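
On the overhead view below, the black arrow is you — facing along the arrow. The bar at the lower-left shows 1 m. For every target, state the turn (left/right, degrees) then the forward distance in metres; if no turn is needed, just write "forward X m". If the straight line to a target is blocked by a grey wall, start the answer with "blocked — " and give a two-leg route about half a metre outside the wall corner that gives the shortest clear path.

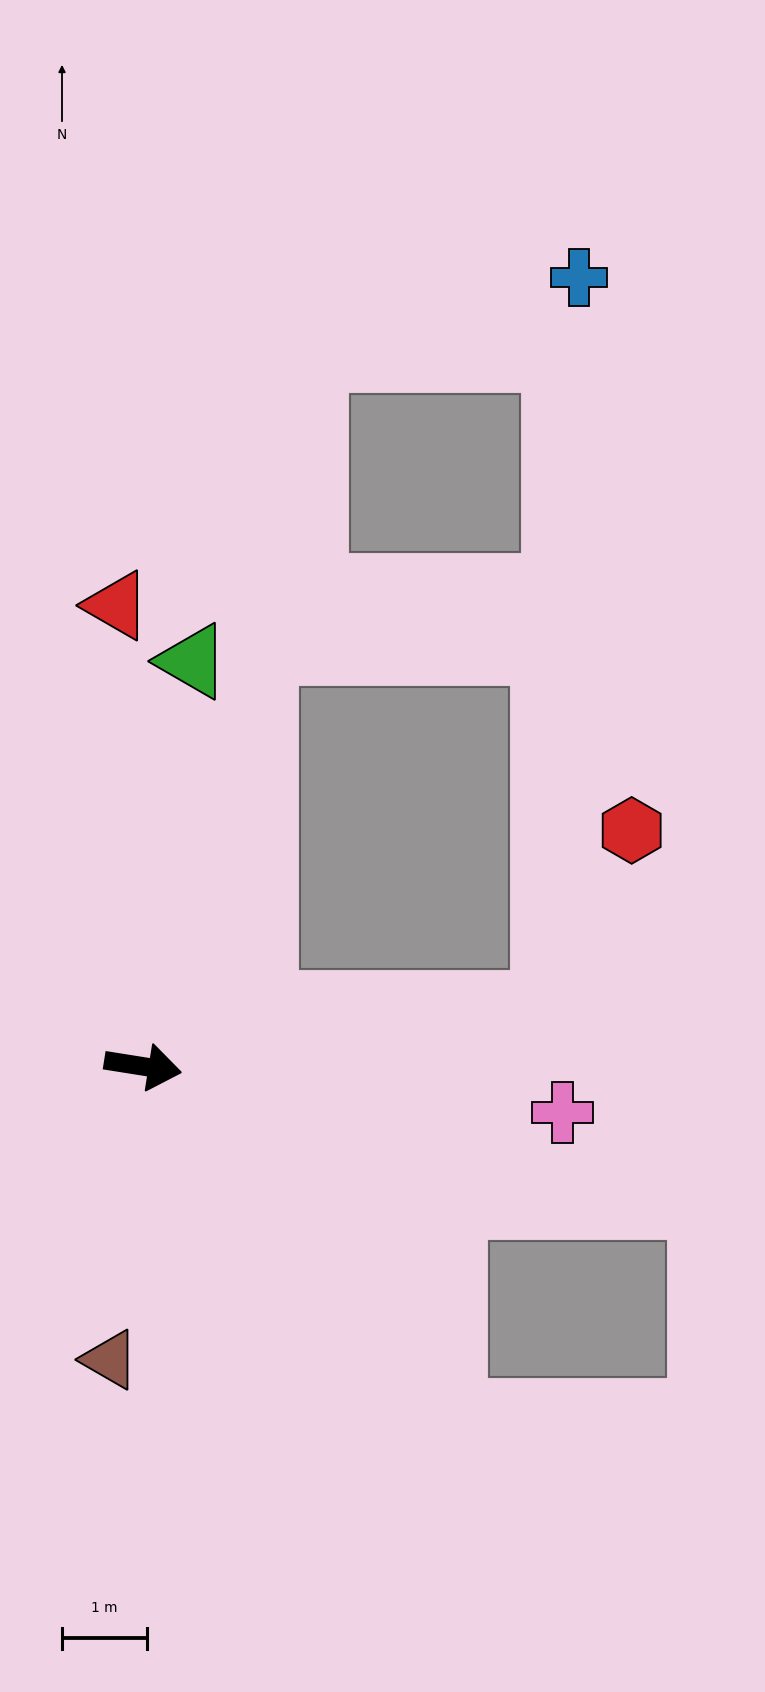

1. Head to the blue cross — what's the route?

blocked — turn left 17°, forward 4.8 m, then turn left 80°, forward 8.6 m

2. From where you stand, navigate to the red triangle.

turn left 102°, forward 5.4 m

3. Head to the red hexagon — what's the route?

blocked — turn left 17°, forward 4.8 m, then turn left 57°, forward 2.3 m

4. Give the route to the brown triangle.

turn right 87°, forward 3.5 m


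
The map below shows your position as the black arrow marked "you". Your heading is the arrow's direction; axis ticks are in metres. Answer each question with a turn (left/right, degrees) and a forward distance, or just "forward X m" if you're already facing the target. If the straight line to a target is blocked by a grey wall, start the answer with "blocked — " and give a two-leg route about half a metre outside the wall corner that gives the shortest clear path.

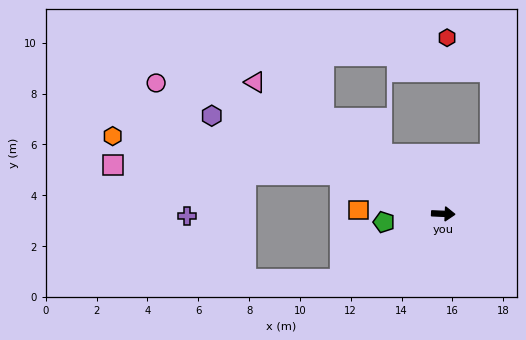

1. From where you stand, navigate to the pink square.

blocked — turn left 162°, forward 4.3 m, then turn left 18°, forward 8.9 m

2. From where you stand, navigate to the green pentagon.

turn right 170°, forward 2.4 m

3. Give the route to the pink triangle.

turn left 147°, forward 9.0 m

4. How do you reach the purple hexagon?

turn left 159°, forward 9.9 m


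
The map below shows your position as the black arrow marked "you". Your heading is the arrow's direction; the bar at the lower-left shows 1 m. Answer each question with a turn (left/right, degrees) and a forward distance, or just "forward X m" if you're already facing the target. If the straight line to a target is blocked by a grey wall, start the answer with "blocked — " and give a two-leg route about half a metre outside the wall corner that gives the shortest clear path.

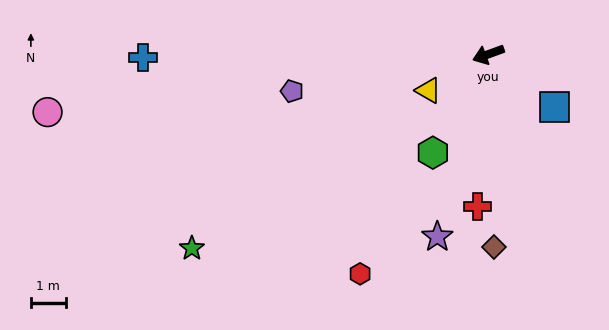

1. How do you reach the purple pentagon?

turn right 9°, forward 5.7 m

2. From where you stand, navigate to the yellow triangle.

turn left 11°, forward 2.0 m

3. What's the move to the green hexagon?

turn left 40°, forward 3.2 m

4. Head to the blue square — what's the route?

turn left 121°, forward 2.4 m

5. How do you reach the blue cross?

turn right 20°, forward 9.9 m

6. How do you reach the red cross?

turn left 66°, forward 4.4 m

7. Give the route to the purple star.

turn left 54°, forward 5.4 m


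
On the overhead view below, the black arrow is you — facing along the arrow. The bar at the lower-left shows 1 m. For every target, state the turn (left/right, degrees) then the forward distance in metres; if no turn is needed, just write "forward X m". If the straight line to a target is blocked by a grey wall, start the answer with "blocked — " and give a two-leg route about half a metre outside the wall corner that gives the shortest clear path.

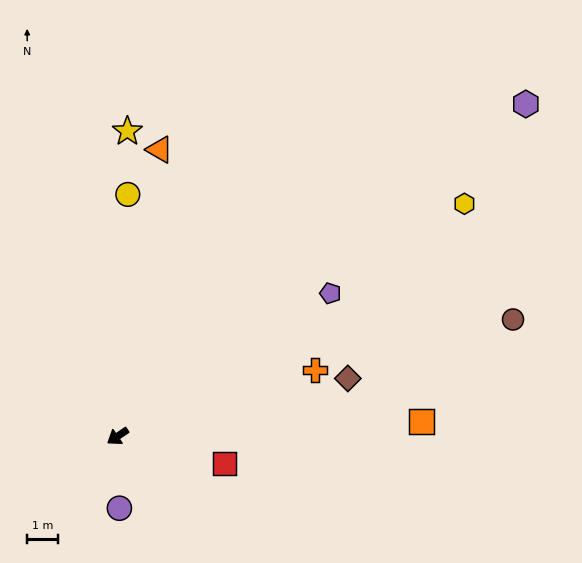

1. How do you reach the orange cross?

turn left 164°, forward 6.8 m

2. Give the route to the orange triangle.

turn right 132°, forward 9.5 m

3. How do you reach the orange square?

turn left 149°, forward 10.0 m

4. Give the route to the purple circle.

turn left 57°, forward 2.4 m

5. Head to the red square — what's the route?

turn left 131°, forward 3.6 m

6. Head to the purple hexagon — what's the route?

turn right 175°, forward 17.3 m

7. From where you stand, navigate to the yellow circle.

turn right 127°, forward 7.9 m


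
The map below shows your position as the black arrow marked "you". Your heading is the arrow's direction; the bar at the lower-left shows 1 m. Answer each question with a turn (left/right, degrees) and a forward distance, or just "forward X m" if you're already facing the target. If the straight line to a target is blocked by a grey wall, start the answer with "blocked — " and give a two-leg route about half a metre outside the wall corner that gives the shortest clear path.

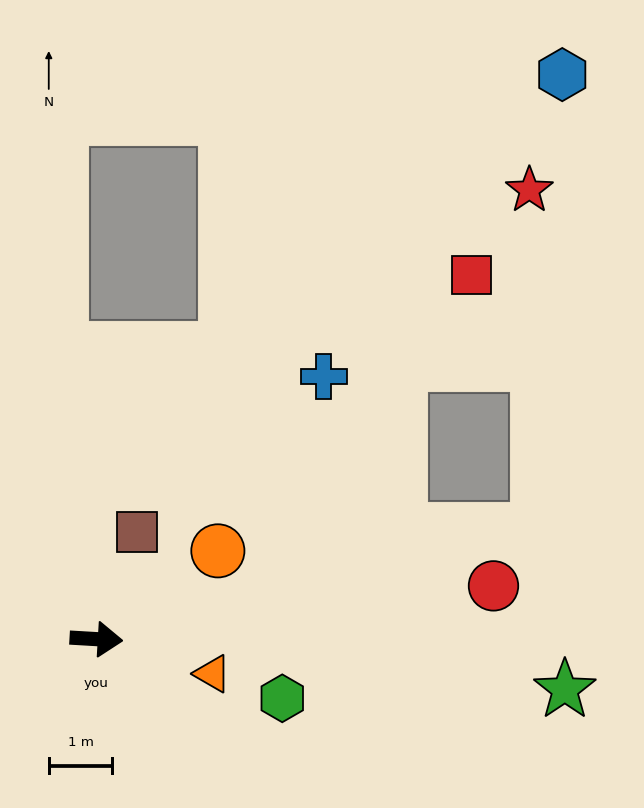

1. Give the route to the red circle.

turn left 11°, forward 6.3 m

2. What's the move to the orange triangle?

turn right 13°, forward 1.9 m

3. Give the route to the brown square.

turn left 72°, forward 1.8 m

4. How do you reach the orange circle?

turn left 39°, forward 2.4 m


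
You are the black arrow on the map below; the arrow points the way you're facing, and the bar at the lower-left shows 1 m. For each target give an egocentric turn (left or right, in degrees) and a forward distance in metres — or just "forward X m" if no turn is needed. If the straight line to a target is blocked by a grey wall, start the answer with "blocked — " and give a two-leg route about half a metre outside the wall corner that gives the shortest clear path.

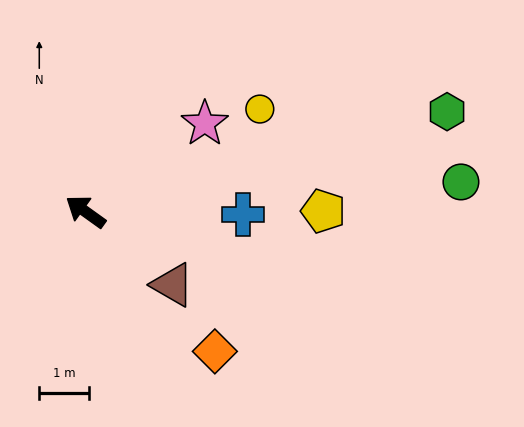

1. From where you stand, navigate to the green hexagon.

turn right 129°, forward 7.5 m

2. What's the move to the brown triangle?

turn left 176°, forward 2.3 m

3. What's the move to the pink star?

turn right 108°, forward 3.0 m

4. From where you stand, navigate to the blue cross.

turn right 145°, forward 3.2 m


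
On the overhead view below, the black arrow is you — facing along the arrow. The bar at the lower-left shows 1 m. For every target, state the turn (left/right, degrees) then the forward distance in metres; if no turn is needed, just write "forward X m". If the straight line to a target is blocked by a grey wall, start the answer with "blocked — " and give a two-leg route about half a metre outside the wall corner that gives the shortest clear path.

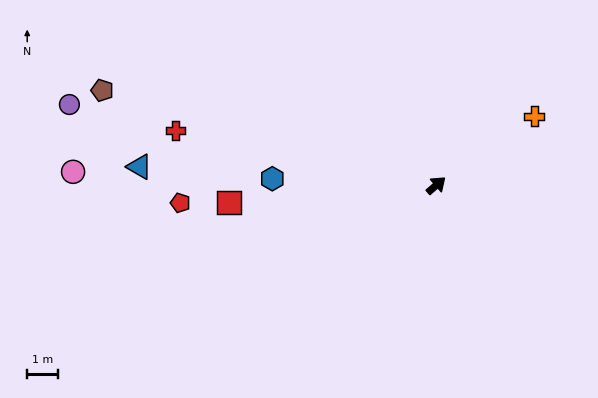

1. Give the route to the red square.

turn left 144°, forward 6.8 m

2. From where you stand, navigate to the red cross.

turn left 127°, forward 8.7 m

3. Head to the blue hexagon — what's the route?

turn left 137°, forward 5.3 m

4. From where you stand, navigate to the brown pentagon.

turn left 123°, forward 11.3 m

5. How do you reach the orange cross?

turn right 6°, forward 3.9 m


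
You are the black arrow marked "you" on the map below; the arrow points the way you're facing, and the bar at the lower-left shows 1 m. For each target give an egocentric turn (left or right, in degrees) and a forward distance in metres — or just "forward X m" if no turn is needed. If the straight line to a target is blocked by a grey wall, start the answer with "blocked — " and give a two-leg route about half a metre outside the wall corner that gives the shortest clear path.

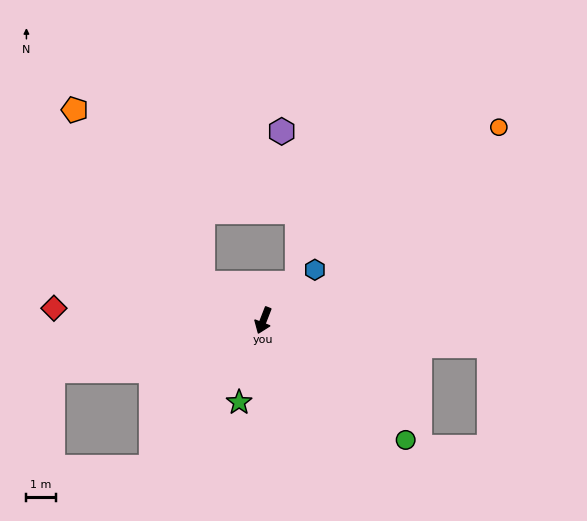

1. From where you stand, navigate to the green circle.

turn left 71°, forward 6.4 m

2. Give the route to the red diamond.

turn right 72°, forward 7.2 m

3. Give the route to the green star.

turn left 5°, forward 2.9 m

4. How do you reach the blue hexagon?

turn left 156°, forward 2.5 m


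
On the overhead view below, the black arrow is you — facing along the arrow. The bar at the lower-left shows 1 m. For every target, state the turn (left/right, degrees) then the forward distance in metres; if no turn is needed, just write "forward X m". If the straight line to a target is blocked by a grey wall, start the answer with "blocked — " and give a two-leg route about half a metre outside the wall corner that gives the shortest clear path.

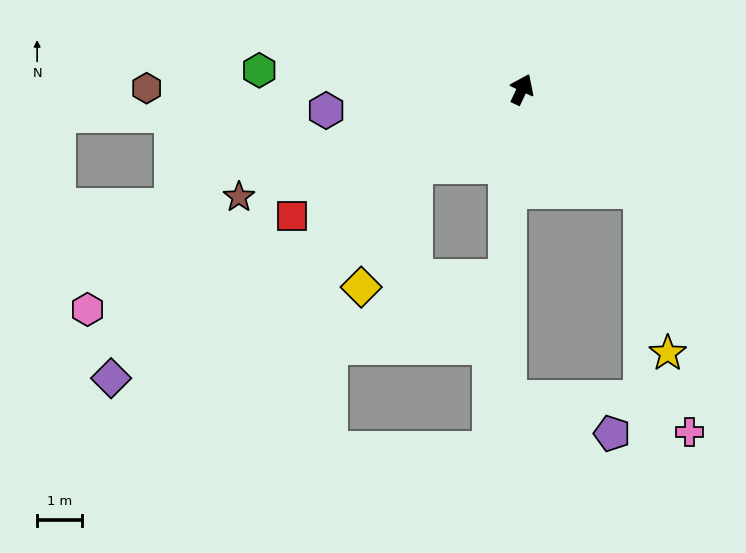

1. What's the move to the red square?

turn left 144°, forward 5.9 m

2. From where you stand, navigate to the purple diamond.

turn left 150°, forward 11.3 m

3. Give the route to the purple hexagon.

turn left 121°, forward 4.4 m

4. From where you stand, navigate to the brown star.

turn left 136°, forward 6.8 m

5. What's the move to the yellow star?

blocked — turn right 105°, forward 3.5 m, then turn right 41°, forward 3.7 m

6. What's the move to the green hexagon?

turn left 111°, forward 5.9 m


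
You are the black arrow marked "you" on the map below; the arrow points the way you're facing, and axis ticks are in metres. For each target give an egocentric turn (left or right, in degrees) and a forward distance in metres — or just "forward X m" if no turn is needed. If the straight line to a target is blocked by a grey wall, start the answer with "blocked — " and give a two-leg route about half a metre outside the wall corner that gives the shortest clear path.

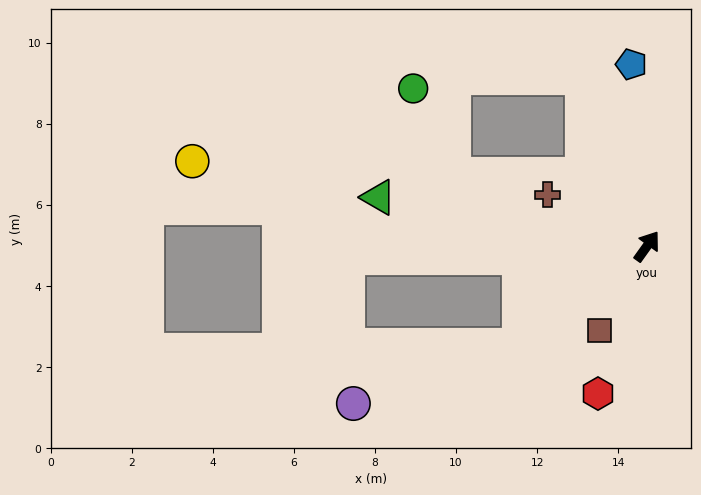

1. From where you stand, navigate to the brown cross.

turn left 98°, forward 2.8 m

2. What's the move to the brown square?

turn right 174°, forward 2.4 m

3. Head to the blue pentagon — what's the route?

turn left 40°, forward 4.5 m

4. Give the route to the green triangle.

turn left 115°, forward 6.7 m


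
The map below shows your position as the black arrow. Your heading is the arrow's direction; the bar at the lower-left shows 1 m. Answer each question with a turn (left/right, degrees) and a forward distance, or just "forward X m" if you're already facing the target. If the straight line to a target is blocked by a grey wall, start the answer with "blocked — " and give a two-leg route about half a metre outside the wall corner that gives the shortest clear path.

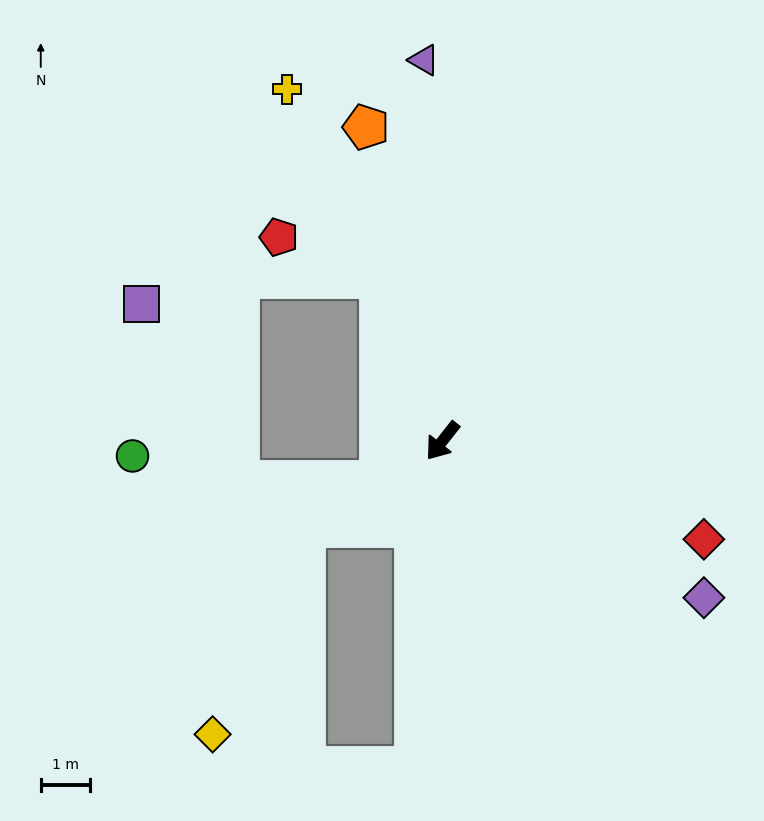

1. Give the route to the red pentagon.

blocked — turn right 121°, forward 3.5 m, then turn left 47°, forward 2.2 m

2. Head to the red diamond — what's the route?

turn left 108°, forward 5.7 m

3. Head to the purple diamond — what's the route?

turn left 97°, forward 6.2 m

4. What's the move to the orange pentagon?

turn right 128°, forward 6.6 m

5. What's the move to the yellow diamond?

blocked — turn right 20°, forward 3.3 m, then turn left 34°, forward 4.6 m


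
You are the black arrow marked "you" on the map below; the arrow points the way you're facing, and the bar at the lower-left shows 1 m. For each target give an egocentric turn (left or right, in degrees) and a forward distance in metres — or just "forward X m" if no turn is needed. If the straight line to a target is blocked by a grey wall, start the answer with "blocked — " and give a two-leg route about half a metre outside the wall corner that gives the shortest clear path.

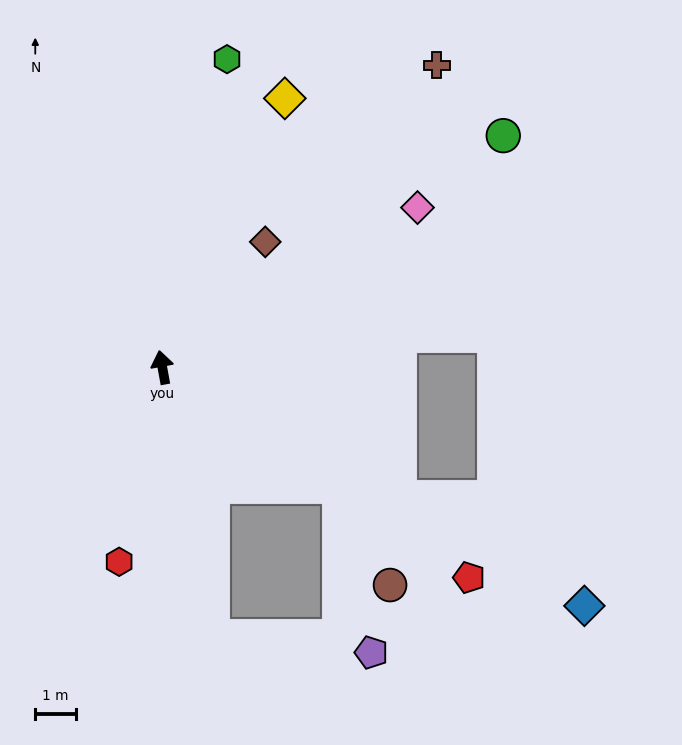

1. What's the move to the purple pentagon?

blocked — turn right 135°, forward 5.3 m, then turn right 44°, forward 4.2 m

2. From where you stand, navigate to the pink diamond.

turn right 68°, forward 7.4 m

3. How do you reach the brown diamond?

turn right 50°, forward 4.0 m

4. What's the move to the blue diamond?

turn right 130°, forward 12.0 m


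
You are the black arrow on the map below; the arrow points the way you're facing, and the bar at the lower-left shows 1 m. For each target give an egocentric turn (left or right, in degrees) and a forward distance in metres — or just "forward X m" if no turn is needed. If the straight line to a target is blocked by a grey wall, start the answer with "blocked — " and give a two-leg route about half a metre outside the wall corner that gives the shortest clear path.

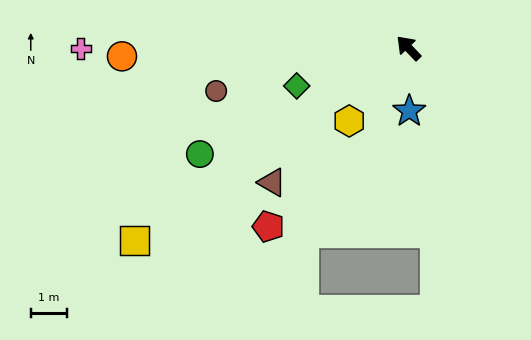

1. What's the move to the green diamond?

turn left 65°, forward 3.2 m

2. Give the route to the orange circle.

turn left 48°, forward 7.8 m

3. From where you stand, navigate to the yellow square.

turn left 81°, forward 9.2 m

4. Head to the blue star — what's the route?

turn left 137°, forward 1.7 m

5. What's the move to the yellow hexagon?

turn left 97°, forward 2.6 m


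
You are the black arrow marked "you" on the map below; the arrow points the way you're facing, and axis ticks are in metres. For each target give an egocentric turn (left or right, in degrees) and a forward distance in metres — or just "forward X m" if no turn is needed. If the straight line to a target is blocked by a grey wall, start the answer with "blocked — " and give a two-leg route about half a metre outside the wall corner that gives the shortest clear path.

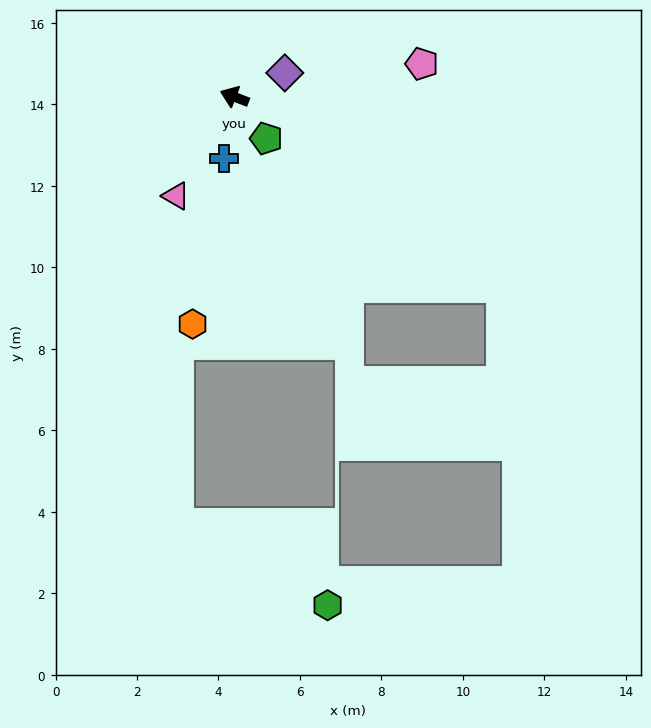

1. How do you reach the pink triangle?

turn left 81°, forward 2.8 m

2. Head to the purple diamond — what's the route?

turn right 133°, forward 1.4 m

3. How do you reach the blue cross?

turn left 101°, forward 1.5 m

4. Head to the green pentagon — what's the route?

turn left 148°, forward 1.3 m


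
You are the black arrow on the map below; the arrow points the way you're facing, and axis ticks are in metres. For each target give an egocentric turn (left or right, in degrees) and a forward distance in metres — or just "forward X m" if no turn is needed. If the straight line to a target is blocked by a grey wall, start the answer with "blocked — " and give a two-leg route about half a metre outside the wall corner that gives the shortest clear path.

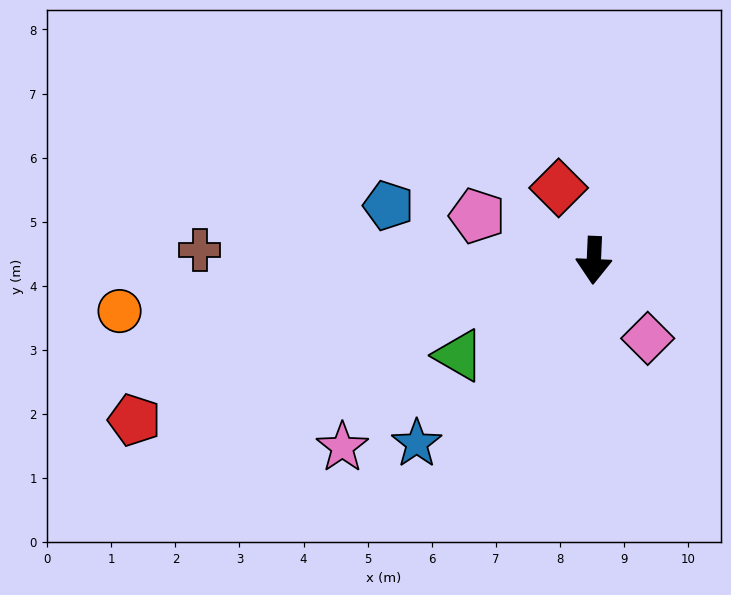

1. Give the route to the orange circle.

turn right 81°, forward 7.4 m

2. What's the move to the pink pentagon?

turn right 108°, forward 1.9 m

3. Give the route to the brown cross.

turn right 89°, forward 6.1 m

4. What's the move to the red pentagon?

turn right 68°, forward 7.6 m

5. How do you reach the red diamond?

turn right 152°, forward 1.3 m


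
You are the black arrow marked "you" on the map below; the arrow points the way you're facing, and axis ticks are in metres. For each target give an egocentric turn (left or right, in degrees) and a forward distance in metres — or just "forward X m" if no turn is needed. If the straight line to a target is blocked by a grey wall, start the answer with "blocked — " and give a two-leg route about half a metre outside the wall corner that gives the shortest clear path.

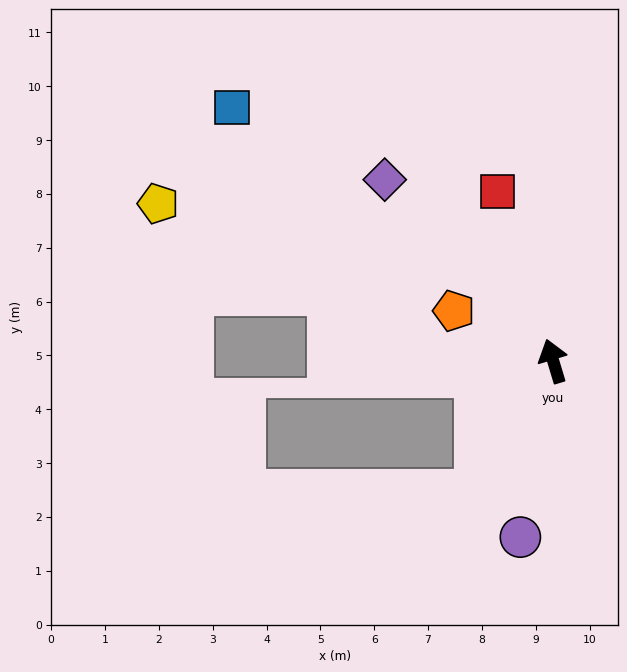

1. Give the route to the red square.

forward 3.3 m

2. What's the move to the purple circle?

turn left 153°, forward 3.3 m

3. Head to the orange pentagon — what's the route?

turn left 46°, forward 2.1 m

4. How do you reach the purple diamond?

turn left 26°, forward 4.6 m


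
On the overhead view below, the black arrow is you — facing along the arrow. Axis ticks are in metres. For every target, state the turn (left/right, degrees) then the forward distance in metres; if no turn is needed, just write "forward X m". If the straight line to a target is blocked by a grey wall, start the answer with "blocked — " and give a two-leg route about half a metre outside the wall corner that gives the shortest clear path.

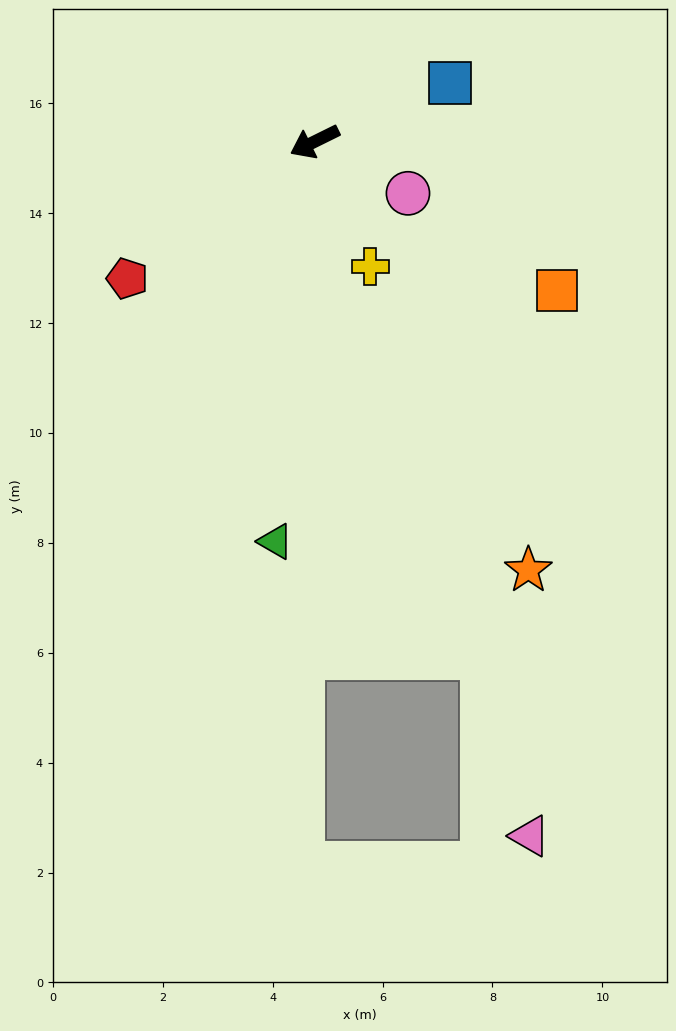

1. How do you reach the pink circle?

turn left 125°, forward 1.9 m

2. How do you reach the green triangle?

turn left 58°, forward 7.3 m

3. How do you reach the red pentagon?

turn left 10°, forward 4.2 m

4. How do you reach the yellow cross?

turn left 88°, forward 2.5 m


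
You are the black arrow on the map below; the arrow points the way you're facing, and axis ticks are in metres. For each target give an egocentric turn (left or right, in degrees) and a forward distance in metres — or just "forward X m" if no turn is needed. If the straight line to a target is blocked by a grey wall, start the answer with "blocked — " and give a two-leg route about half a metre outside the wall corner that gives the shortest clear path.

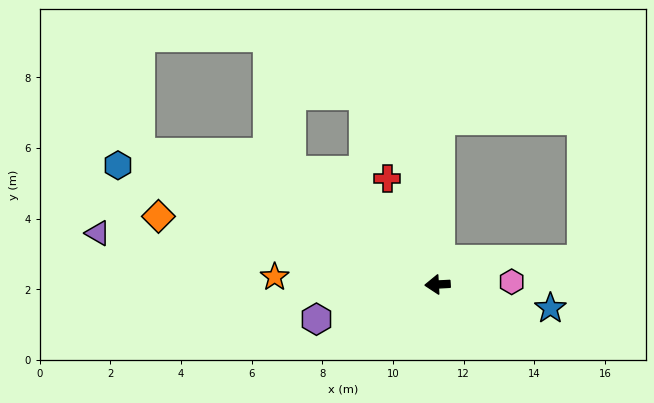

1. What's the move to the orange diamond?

turn right 17°, forward 8.1 m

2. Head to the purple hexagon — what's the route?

turn left 13°, forward 3.6 m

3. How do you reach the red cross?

turn right 68°, forward 3.3 m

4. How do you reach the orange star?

turn right 6°, forward 4.6 m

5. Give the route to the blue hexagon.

turn right 24°, forward 9.7 m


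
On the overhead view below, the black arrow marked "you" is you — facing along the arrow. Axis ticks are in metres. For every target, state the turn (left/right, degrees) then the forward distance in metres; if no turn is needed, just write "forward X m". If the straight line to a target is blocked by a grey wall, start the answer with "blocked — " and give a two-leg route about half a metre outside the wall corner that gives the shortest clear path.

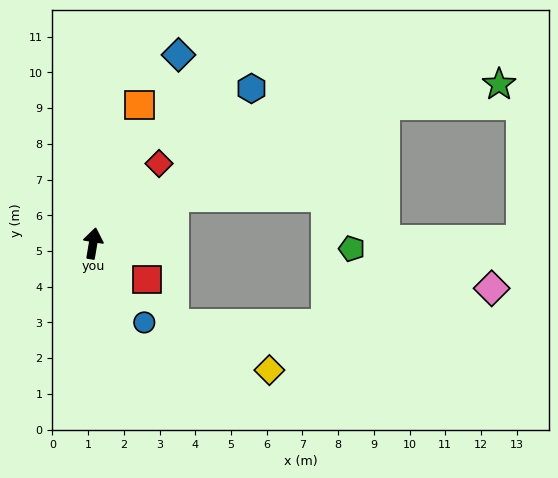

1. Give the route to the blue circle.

turn right 138°, forward 2.6 m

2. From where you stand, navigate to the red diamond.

turn right 30°, forward 2.9 m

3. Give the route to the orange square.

turn right 9°, forward 4.1 m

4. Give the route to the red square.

turn right 115°, forward 1.8 m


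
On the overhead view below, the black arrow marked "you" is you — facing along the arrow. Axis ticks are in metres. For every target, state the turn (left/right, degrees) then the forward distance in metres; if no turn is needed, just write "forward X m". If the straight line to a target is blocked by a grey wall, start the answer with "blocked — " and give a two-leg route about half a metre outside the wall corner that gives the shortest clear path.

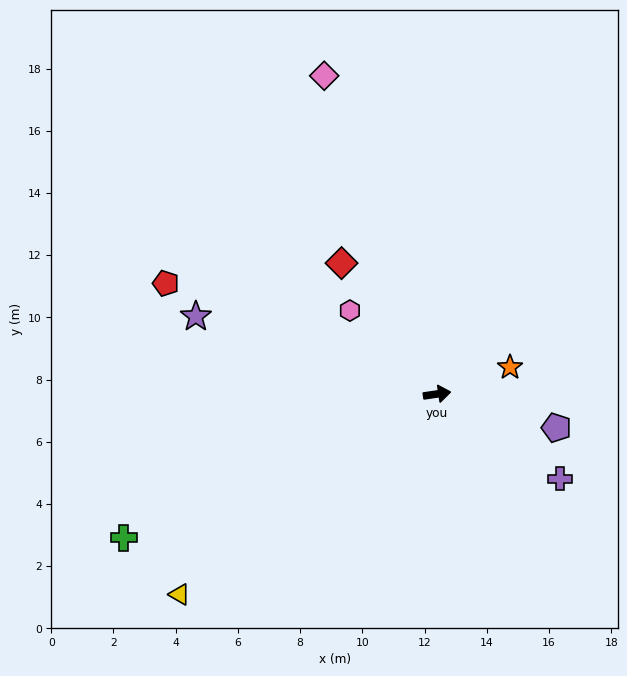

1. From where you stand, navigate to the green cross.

turn right 164°, forward 11.1 m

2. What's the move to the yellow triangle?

turn right 150°, forward 10.5 m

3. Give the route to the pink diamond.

turn left 101°, forward 10.9 m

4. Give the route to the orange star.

turn left 12°, forward 2.5 m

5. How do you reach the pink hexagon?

turn left 128°, forward 3.9 m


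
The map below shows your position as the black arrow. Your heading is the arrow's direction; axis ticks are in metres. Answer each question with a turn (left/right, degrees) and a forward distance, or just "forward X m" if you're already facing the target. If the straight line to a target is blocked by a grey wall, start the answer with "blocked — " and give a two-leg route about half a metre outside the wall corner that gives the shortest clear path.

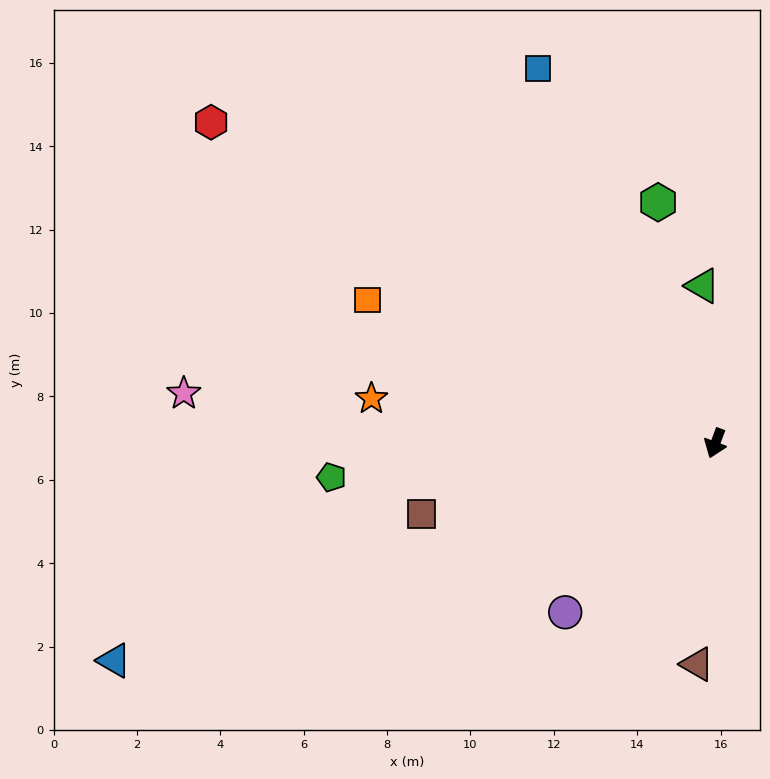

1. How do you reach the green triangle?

turn right 155°, forward 3.8 m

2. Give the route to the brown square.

turn right 56°, forward 7.2 m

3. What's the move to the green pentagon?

turn right 64°, forward 9.2 m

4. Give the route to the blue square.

turn right 134°, forward 9.9 m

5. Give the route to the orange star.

turn right 77°, forward 8.3 m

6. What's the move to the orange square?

turn right 92°, forward 9.0 m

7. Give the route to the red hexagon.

turn right 102°, forward 14.3 m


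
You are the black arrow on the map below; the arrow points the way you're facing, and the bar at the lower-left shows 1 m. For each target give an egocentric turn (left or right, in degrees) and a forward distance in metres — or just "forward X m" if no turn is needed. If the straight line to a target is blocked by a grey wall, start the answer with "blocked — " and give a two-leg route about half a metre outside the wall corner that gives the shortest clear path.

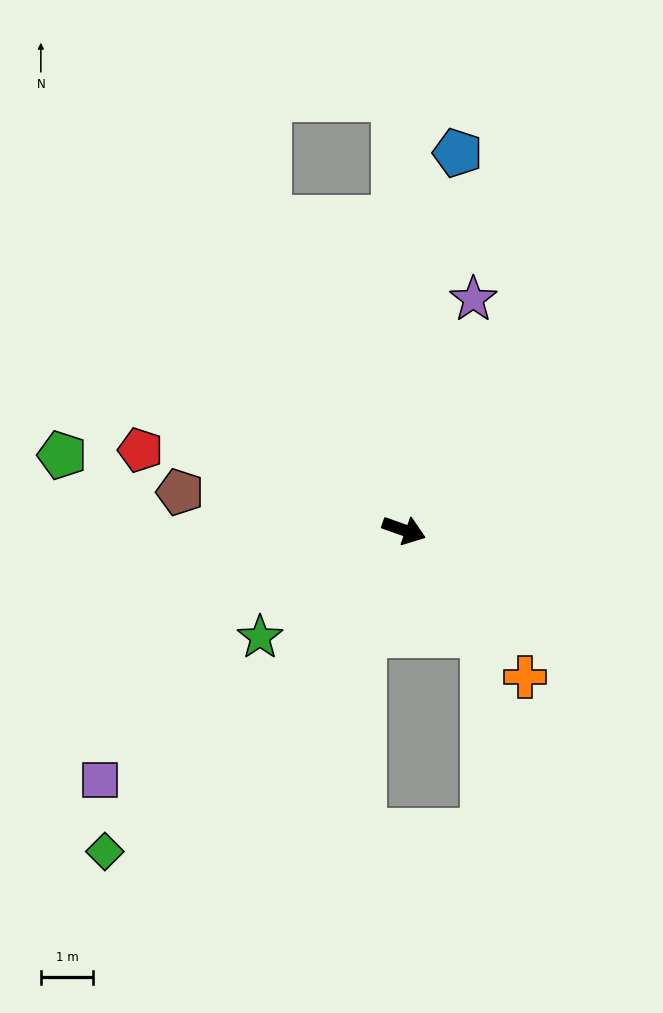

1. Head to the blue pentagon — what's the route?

turn left 101°, forward 7.3 m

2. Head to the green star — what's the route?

turn right 124°, forward 3.4 m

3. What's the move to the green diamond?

turn right 113°, forward 8.4 m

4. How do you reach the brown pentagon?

turn right 170°, forward 4.3 m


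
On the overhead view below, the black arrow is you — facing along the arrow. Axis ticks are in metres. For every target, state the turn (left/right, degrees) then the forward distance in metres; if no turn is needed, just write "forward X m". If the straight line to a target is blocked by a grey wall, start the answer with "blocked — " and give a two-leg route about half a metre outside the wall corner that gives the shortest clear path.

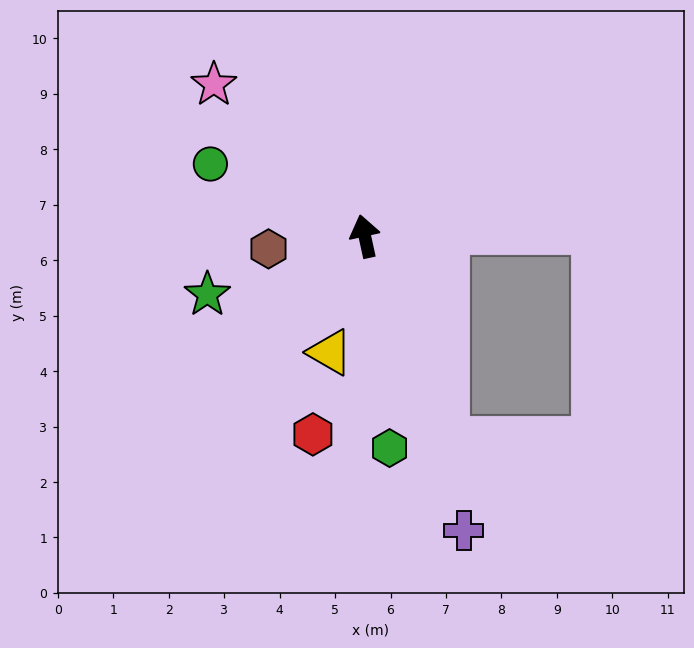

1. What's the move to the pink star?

turn left 33°, forward 3.9 m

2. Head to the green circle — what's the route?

turn left 53°, forward 3.1 m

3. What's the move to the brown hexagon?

turn left 85°, forward 1.8 m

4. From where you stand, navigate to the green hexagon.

turn left 174°, forward 3.8 m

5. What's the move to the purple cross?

turn right 174°, forward 5.6 m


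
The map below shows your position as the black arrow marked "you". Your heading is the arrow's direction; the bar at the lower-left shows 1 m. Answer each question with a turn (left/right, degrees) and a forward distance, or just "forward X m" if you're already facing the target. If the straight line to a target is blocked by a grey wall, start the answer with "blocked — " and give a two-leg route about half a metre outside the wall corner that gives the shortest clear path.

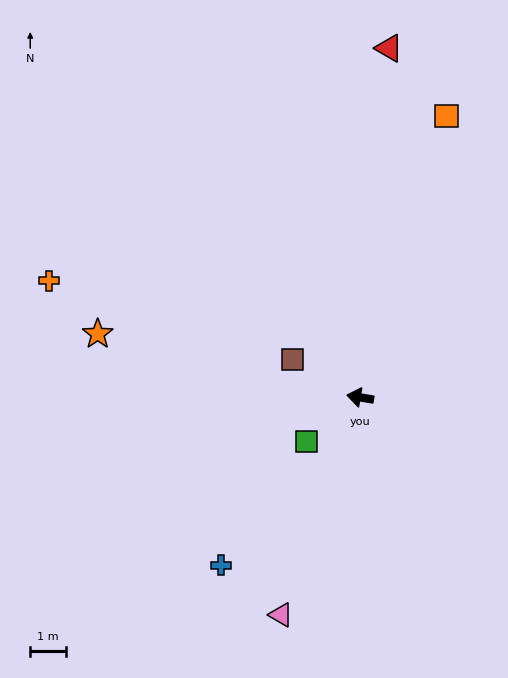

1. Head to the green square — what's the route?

turn left 49°, forward 2.0 m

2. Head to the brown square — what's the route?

turn right 20°, forward 2.2 m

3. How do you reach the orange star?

turn right 4°, forward 7.6 m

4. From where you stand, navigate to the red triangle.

turn right 85°, forward 9.9 m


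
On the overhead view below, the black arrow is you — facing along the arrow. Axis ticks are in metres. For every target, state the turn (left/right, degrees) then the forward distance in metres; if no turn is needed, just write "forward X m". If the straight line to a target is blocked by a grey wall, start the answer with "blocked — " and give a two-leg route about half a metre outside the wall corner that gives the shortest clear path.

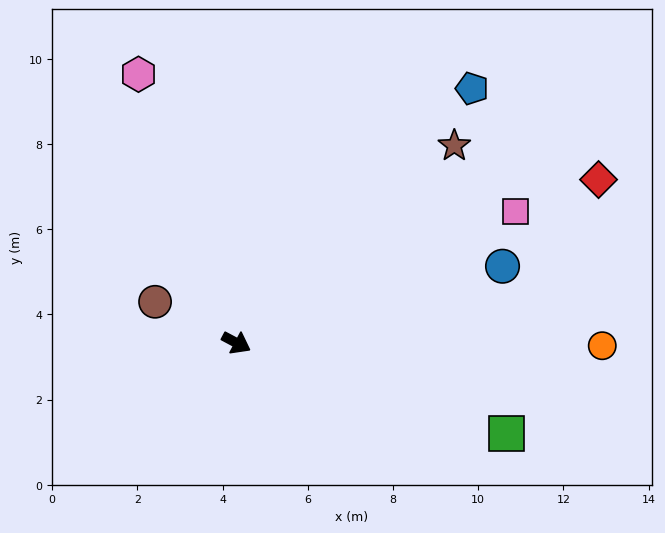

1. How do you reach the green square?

turn left 9°, forward 6.7 m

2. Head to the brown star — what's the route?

turn left 70°, forward 6.9 m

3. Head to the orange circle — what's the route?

turn left 28°, forward 8.6 m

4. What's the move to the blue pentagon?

turn left 75°, forward 8.1 m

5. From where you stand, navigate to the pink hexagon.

turn left 138°, forward 6.7 m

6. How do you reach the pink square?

turn left 53°, forward 7.2 m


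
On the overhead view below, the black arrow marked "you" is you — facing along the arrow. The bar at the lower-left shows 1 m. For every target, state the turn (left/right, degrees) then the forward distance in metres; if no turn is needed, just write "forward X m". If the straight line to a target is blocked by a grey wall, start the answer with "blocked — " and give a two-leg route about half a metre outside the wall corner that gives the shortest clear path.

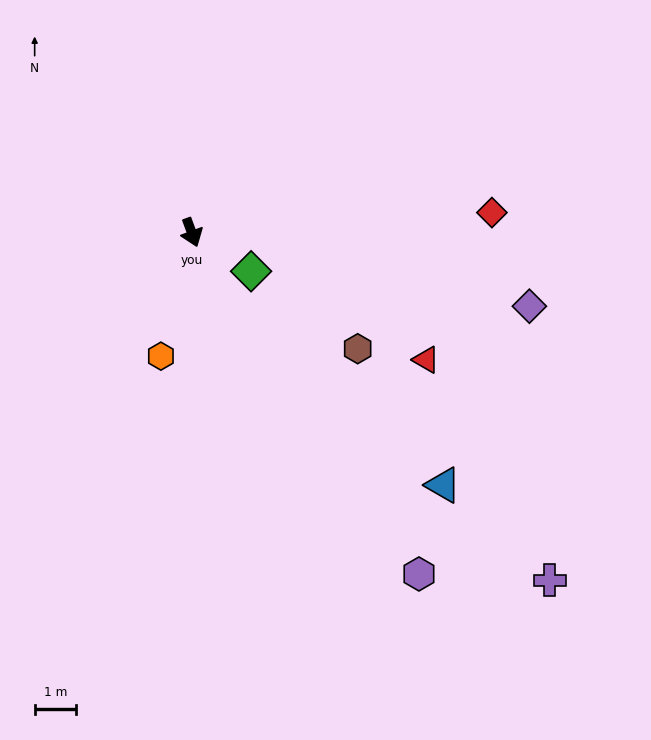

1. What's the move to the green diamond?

turn left 37°, forward 1.7 m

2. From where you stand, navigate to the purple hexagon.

turn left 13°, forward 9.9 m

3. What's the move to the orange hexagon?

turn right 34°, forward 3.1 m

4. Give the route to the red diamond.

turn left 73°, forward 7.2 m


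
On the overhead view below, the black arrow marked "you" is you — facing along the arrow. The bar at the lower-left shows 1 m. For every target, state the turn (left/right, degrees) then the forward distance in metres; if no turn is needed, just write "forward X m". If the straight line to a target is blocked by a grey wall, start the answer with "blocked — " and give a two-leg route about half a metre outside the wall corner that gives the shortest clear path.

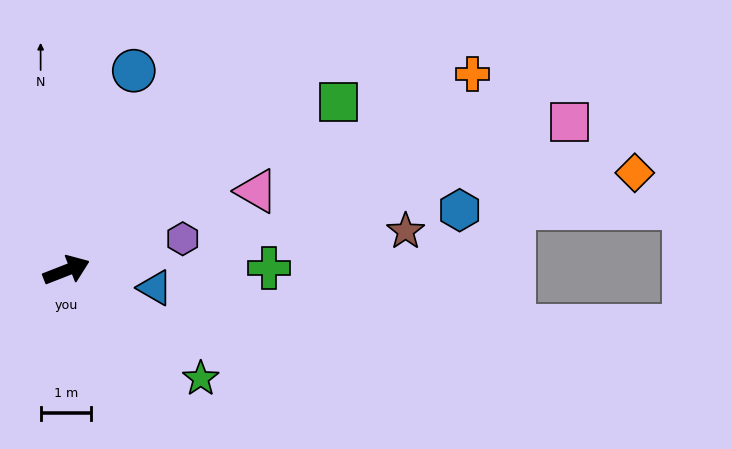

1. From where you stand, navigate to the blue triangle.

turn right 33°, forward 1.8 m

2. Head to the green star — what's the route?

turn right 60°, forward 3.4 m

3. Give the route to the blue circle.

turn left 50°, forward 4.1 m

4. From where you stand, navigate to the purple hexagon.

turn right 6°, forward 2.4 m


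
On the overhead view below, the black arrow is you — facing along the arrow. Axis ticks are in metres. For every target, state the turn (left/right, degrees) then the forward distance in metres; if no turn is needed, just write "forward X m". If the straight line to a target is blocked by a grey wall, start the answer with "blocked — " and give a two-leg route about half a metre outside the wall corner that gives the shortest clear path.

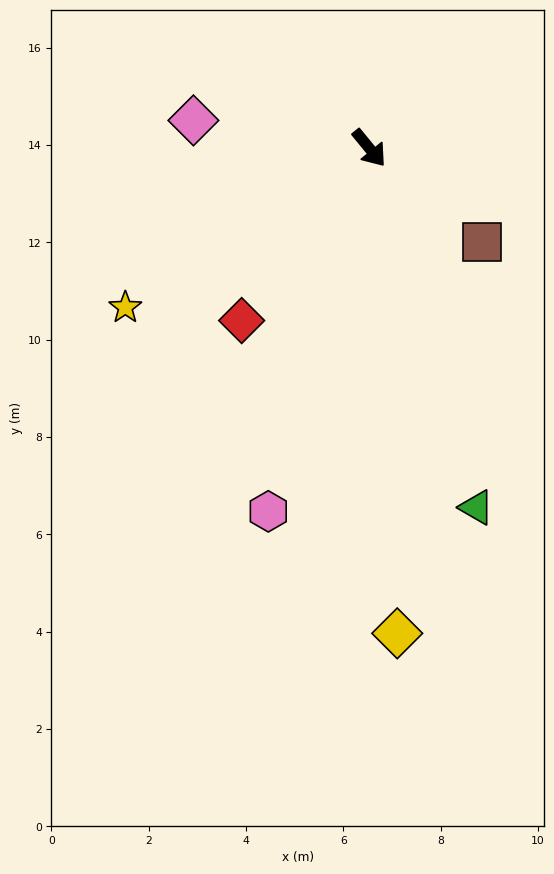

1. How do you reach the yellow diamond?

turn right 36°, forward 10.0 m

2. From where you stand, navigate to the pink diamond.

turn right 138°, forward 3.7 m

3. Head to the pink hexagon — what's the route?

turn right 55°, forward 7.7 m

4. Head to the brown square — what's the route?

turn left 11°, forward 3.0 m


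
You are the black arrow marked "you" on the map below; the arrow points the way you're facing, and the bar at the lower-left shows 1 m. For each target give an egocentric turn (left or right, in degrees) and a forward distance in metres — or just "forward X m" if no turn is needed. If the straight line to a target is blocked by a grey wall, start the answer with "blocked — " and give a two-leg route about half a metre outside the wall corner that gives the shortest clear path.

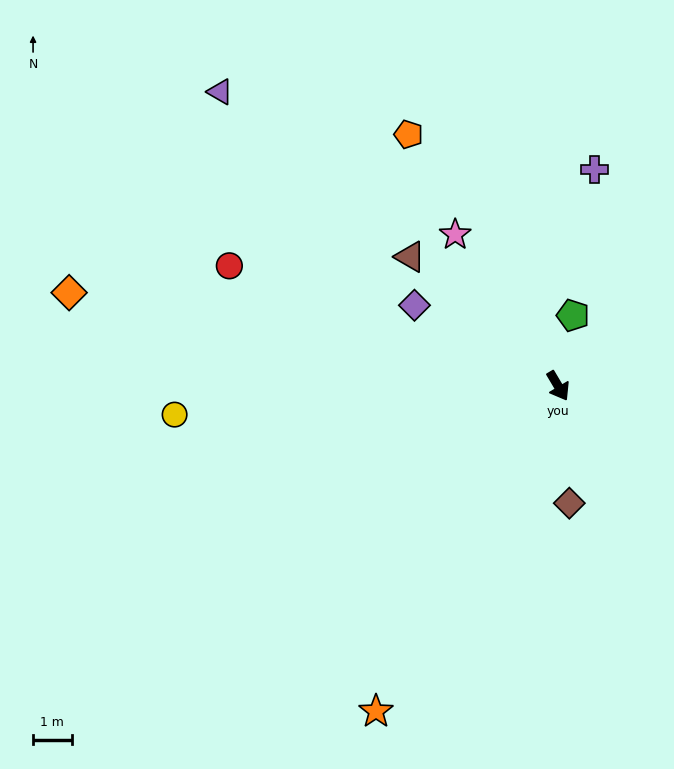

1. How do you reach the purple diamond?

turn right 150°, forward 4.3 m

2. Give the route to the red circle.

turn right 141°, forward 9.1 m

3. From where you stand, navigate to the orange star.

turn right 60°, forward 9.6 m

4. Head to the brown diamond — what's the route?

turn right 25°, forward 3.0 m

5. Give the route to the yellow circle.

turn right 116°, forward 9.9 m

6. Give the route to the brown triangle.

turn right 162°, forward 5.1 m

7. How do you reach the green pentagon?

turn left 137°, forward 1.9 m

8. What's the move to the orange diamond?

turn right 131°, forward 12.9 m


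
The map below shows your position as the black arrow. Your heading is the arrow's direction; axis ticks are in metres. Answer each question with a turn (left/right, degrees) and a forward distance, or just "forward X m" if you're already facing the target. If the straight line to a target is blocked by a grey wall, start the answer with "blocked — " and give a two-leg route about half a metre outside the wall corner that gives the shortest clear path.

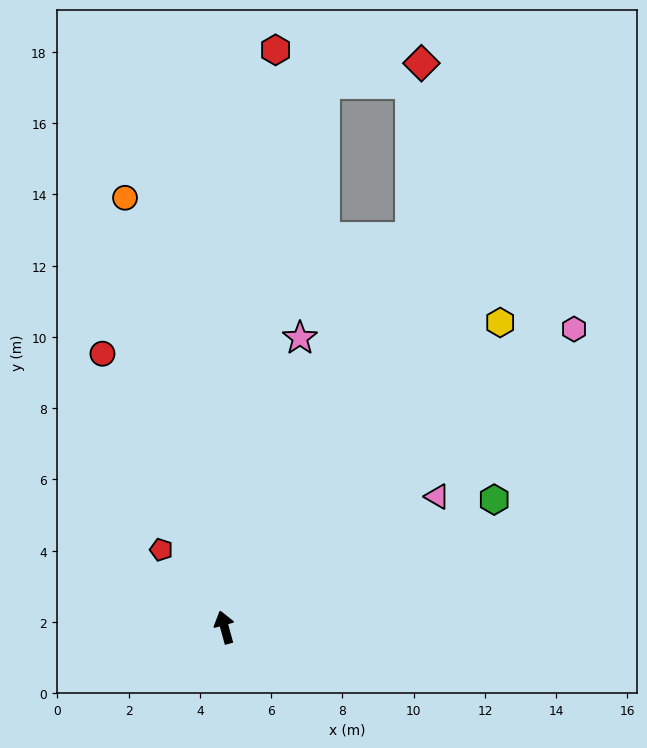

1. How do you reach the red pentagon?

turn left 24°, forward 2.8 m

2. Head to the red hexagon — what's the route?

turn right 20°, forward 16.3 m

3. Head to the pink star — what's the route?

turn right 30°, forward 8.4 m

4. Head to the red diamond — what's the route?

blocked — turn right 41°, forward 12.1 m, then turn left 22°, forward 4.9 m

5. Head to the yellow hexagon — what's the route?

turn right 57°, forward 11.5 m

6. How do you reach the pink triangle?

turn right 74°, forward 7.0 m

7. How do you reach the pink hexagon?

turn right 65°, forward 12.9 m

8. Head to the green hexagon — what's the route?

turn right 80°, forward 8.4 m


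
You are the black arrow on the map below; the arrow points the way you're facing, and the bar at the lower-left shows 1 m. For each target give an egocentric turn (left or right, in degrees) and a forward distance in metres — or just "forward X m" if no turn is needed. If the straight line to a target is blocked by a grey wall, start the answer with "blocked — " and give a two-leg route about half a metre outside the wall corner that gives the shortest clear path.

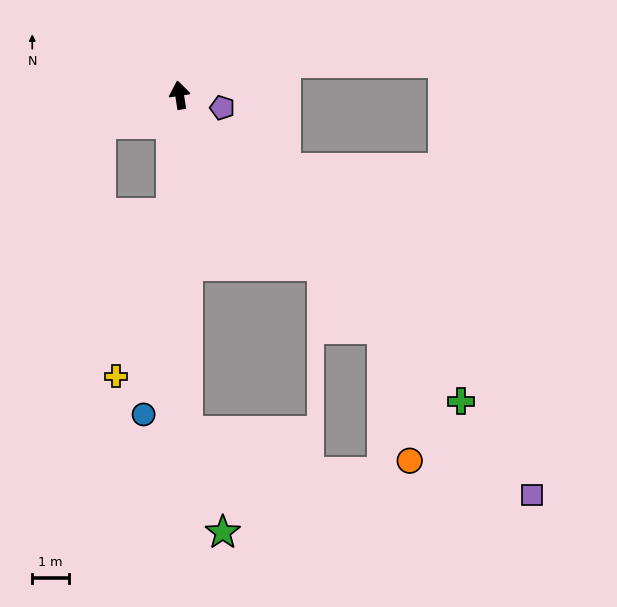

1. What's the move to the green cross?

turn right 146°, forward 11.3 m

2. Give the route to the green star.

blocked — turn left 173°, forward 9.2 m, then turn left 18°, forward 2.9 m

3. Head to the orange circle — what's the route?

blocked — turn right 148°, forward 8.4 m, then turn right 29°, forward 3.7 m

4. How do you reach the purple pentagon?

turn right 115°, forward 1.2 m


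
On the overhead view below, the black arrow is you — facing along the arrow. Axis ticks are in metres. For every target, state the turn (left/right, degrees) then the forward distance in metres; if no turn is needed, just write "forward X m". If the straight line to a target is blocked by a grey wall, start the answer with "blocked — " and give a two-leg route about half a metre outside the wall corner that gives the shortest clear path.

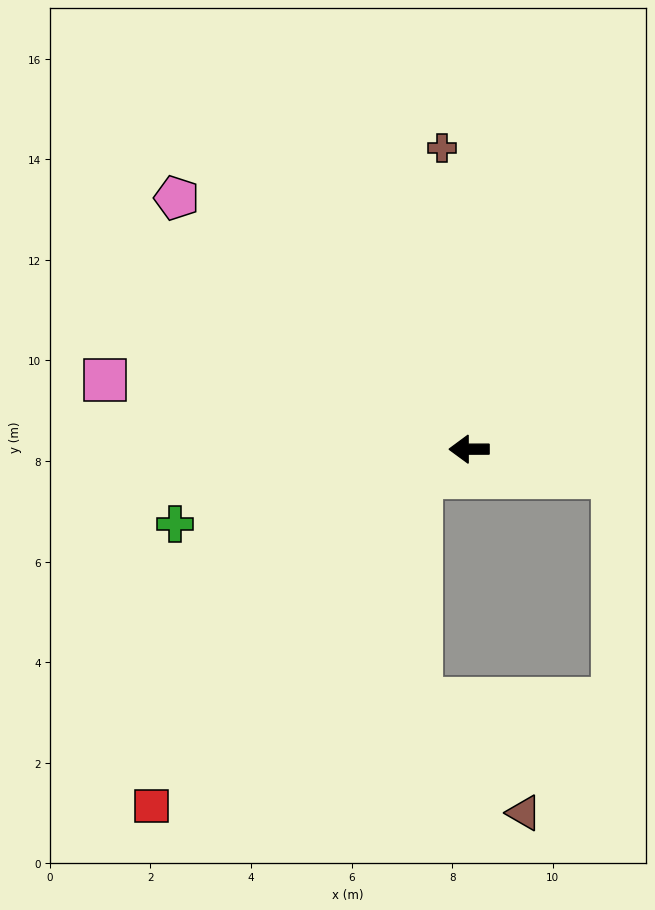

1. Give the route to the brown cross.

turn right 85°, forward 6.0 m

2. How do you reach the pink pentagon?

turn right 41°, forward 7.7 m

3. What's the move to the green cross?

turn left 14°, forward 6.0 m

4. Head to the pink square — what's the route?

turn right 11°, forward 7.4 m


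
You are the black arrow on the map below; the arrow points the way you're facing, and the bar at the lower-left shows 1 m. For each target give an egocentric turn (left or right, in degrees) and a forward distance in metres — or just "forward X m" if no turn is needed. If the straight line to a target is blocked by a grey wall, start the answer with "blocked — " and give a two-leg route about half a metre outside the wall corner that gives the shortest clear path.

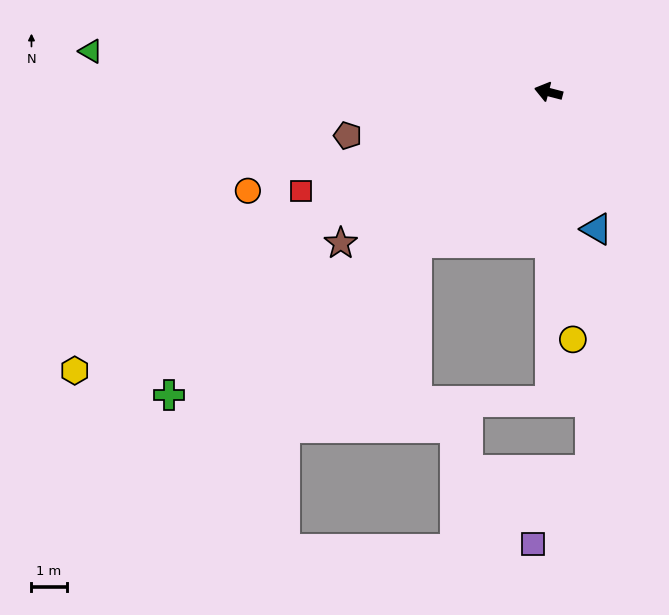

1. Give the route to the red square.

turn left 36°, forward 7.6 m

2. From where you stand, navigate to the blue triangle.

turn left 124°, forward 4.1 m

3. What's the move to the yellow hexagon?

turn left 45°, forward 15.6 m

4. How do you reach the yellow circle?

turn left 110°, forward 7.1 m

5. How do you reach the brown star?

turn left 51°, forward 7.3 m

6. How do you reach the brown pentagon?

turn left 27°, forward 5.8 m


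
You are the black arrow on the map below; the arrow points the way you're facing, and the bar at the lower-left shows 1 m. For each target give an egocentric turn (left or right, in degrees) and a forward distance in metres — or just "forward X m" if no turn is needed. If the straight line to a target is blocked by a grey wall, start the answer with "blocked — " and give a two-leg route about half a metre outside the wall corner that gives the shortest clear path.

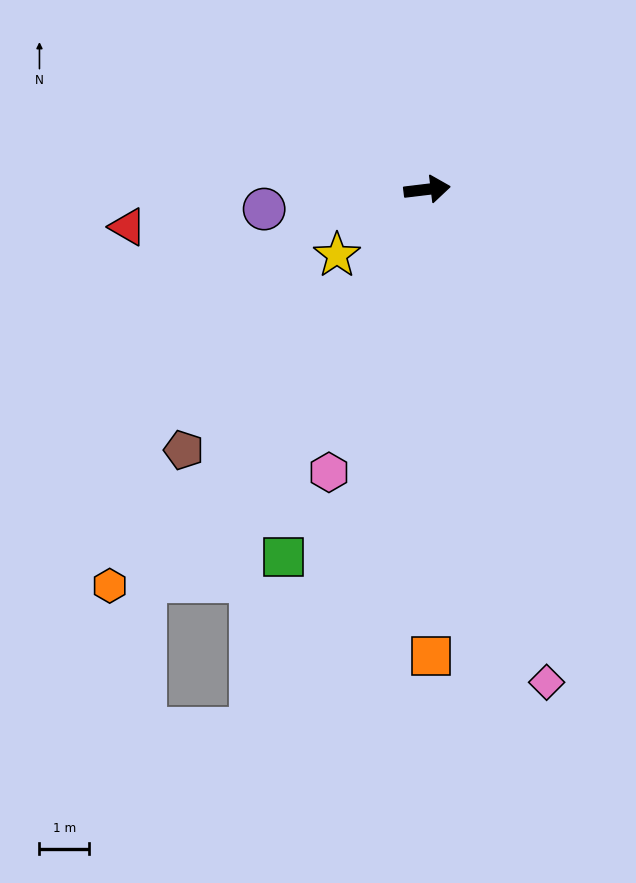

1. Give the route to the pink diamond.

turn right 83°, forward 10.2 m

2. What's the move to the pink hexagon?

turn right 116°, forward 6.0 m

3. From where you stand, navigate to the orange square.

turn right 96°, forward 9.4 m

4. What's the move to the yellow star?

turn right 151°, forward 2.2 m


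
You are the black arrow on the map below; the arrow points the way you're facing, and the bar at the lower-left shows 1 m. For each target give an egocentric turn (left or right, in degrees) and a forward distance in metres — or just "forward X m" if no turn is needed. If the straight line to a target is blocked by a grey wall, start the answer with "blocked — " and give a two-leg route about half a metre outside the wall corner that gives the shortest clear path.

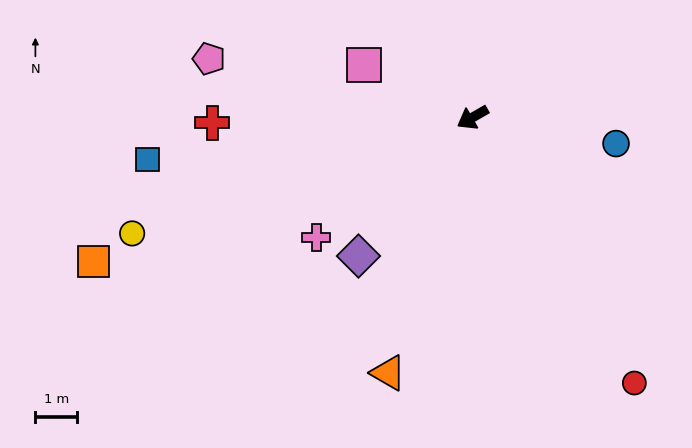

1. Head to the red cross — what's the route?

turn right 29°, forward 6.2 m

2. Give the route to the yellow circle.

turn right 11°, forward 8.6 m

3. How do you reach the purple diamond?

turn left 21°, forward 4.3 m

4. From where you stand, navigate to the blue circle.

turn left 140°, forward 3.5 m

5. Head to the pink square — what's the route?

turn right 56°, forward 2.9 m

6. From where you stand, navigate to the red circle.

turn left 91°, forward 7.5 m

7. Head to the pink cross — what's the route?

turn left 8°, forward 4.7 m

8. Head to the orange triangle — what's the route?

turn left 42°, forward 6.5 m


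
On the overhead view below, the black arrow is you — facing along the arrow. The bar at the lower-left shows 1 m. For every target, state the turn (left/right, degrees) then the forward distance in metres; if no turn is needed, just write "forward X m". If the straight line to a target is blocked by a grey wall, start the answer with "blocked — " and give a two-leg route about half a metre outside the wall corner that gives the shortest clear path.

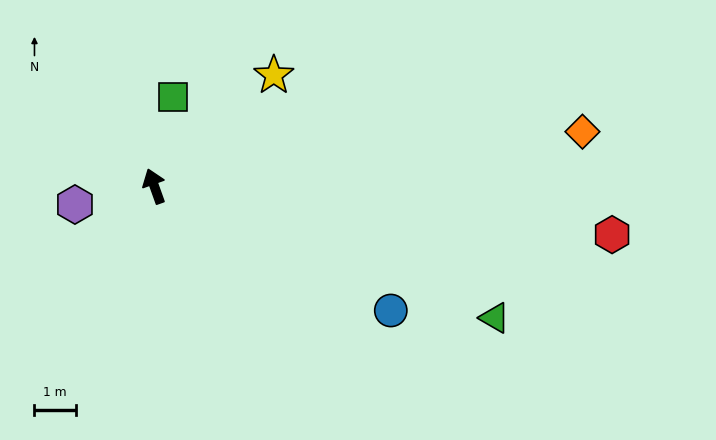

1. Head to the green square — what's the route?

turn right 32°, forward 2.2 m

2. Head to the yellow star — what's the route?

turn right 67°, forward 4.0 m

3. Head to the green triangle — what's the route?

turn right 131°, forward 8.9 m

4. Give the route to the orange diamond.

turn right 102°, forward 10.5 m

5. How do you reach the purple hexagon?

turn left 83°, forward 2.0 m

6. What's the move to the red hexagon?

turn right 116°, forward 11.2 m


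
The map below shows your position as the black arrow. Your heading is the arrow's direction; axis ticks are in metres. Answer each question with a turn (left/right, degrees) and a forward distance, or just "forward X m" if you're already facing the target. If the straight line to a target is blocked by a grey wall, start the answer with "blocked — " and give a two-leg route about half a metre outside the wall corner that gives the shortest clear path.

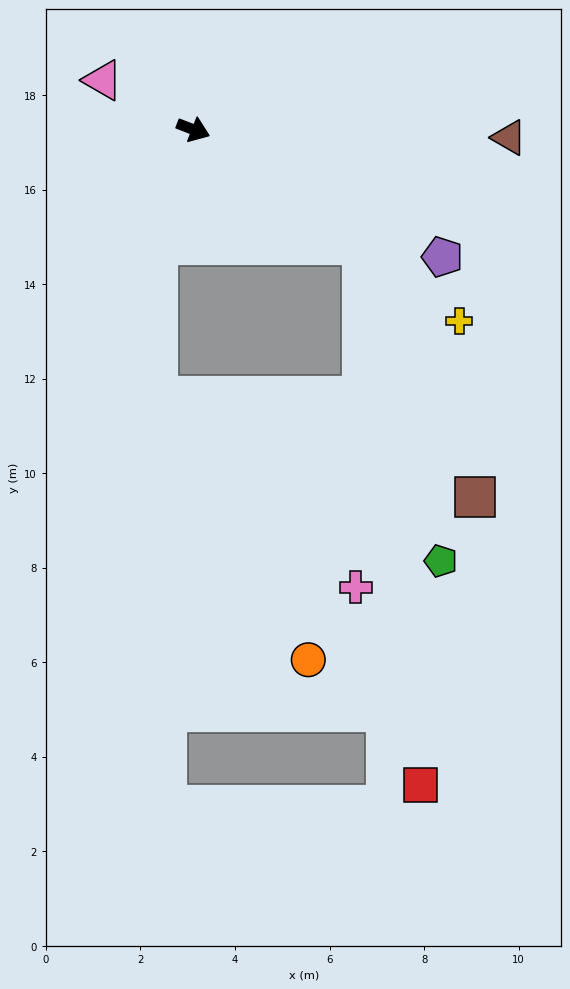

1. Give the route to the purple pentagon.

turn right 6°, forward 5.9 m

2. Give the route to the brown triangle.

turn left 20°, forward 6.7 m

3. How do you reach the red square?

blocked — turn right 13°, forward 4.3 m, then turn right 50°, forward 11.5 m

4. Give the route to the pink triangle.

turn left 173°, forward 2.2 m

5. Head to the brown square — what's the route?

blocked — turn right 13°, forward 4.3 m, then turn right 32°, forward 5.8 m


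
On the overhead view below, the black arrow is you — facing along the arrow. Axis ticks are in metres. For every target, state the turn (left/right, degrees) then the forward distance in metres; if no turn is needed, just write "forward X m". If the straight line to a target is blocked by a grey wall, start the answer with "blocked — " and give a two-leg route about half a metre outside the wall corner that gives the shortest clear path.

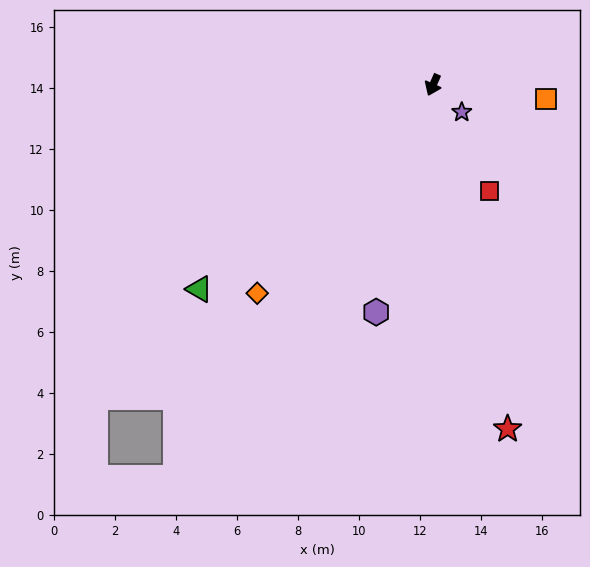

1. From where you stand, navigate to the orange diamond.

turn right 16°, forward 8.9 m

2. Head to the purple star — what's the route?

turn left 70°, forward 1.3 m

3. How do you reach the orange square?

turn left 107°, forward 3.7 m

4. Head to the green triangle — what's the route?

turn right 25°, forward 10.2 m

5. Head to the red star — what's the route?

turn left 36°, forward 11.5 m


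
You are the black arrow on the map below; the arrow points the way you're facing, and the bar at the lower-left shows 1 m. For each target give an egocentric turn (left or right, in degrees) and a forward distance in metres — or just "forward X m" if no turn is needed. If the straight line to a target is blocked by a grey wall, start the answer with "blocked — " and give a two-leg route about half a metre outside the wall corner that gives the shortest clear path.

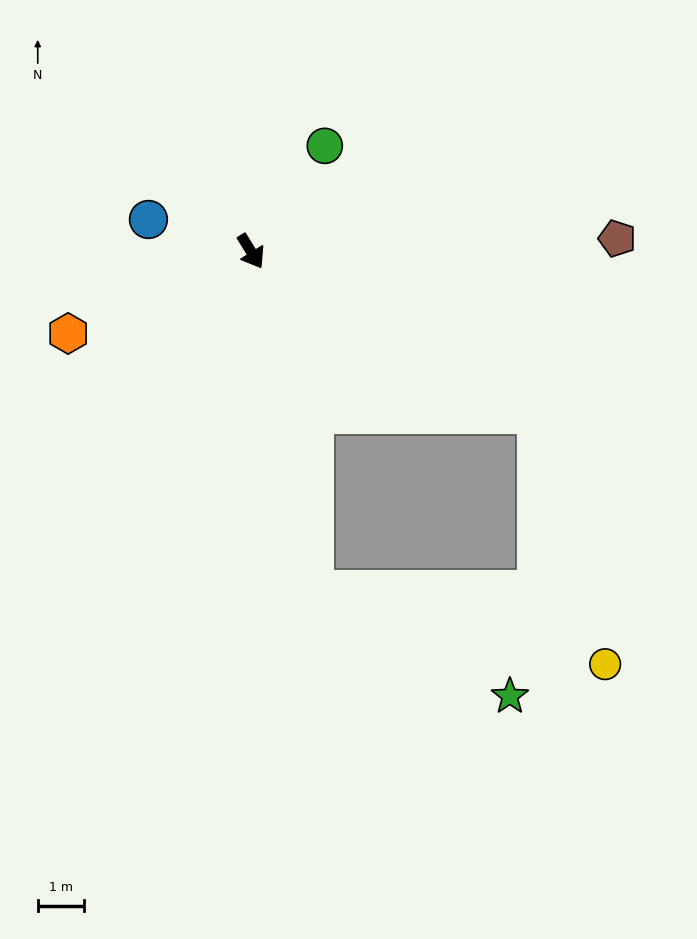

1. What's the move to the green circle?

turn left 113°, forward 2.8 m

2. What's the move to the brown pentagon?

turn left 60°, forward 7.9 m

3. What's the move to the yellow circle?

blocked — turn left 29°, forward 7.1 m, then turn right 45°, forward 5.6 m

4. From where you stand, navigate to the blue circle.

turn right 139°, forward 2.3 m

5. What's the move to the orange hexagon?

turn right 98°, forward 4.3 m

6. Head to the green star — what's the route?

blocked — turn right 21°, forward 7.4 m, then turn left 51°, forward 4.8 m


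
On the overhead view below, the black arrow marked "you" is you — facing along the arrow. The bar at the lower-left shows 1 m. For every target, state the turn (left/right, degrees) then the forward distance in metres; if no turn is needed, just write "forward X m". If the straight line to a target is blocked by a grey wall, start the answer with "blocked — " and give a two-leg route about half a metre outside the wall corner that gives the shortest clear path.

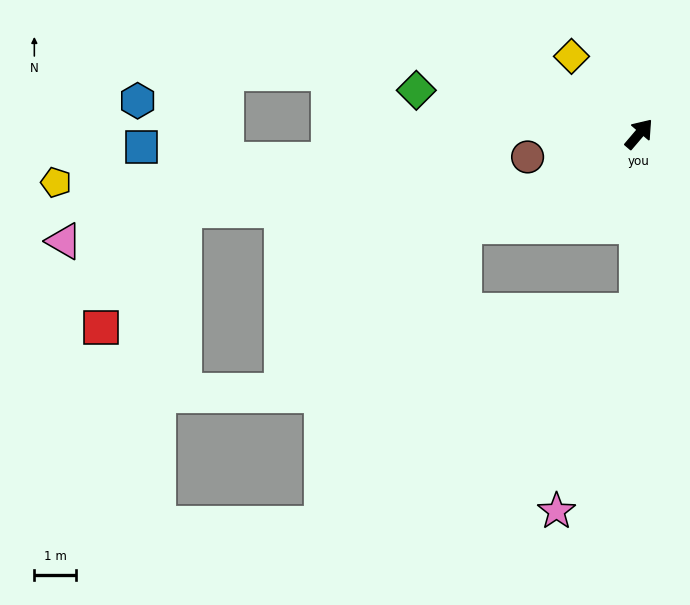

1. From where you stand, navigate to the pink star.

blocked — turn right 140°, forward 4.3 m, then turn right 21°, forward 5.2 m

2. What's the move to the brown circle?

turn left 142°, forward 2.8 m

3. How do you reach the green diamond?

turn left 119°, forward 5.5 m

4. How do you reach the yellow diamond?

turn left 82°, forward 2.5 m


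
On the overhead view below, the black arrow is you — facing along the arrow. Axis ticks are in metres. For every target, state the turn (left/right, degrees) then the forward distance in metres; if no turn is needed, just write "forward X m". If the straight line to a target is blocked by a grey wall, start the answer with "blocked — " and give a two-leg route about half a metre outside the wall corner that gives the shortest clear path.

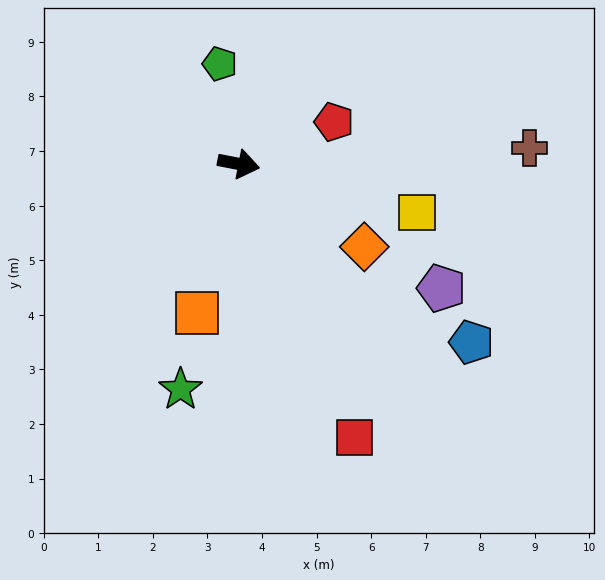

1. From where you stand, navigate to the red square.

turn right 56°, forward 5.4 m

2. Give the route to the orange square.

turn right 95°, forward 2.8 m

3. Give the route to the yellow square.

turn right 4°, forward 3.4 m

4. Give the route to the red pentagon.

turn left 35°, forward 1.9 m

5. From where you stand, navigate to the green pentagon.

turn left 112°, forward 1.9 m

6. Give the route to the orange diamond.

turn right 22°, forward 2.8 m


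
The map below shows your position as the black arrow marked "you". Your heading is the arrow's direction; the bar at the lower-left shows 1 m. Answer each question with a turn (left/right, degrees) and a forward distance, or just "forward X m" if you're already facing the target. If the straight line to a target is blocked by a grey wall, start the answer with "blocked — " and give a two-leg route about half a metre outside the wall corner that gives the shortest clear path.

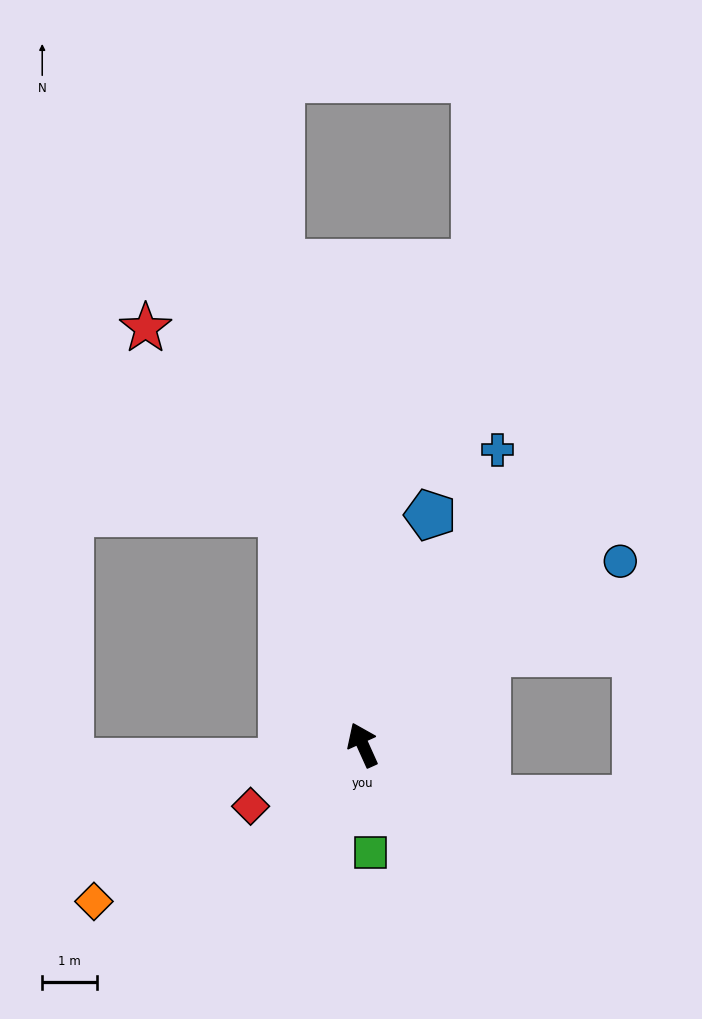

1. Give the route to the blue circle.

turn right 79°, forward 5.8 m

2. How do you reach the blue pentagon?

turn right 41°, forward 4.4 m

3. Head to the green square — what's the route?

turn left 160°, forward 2.0 m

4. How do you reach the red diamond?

turn left 94°, forward 2.3 m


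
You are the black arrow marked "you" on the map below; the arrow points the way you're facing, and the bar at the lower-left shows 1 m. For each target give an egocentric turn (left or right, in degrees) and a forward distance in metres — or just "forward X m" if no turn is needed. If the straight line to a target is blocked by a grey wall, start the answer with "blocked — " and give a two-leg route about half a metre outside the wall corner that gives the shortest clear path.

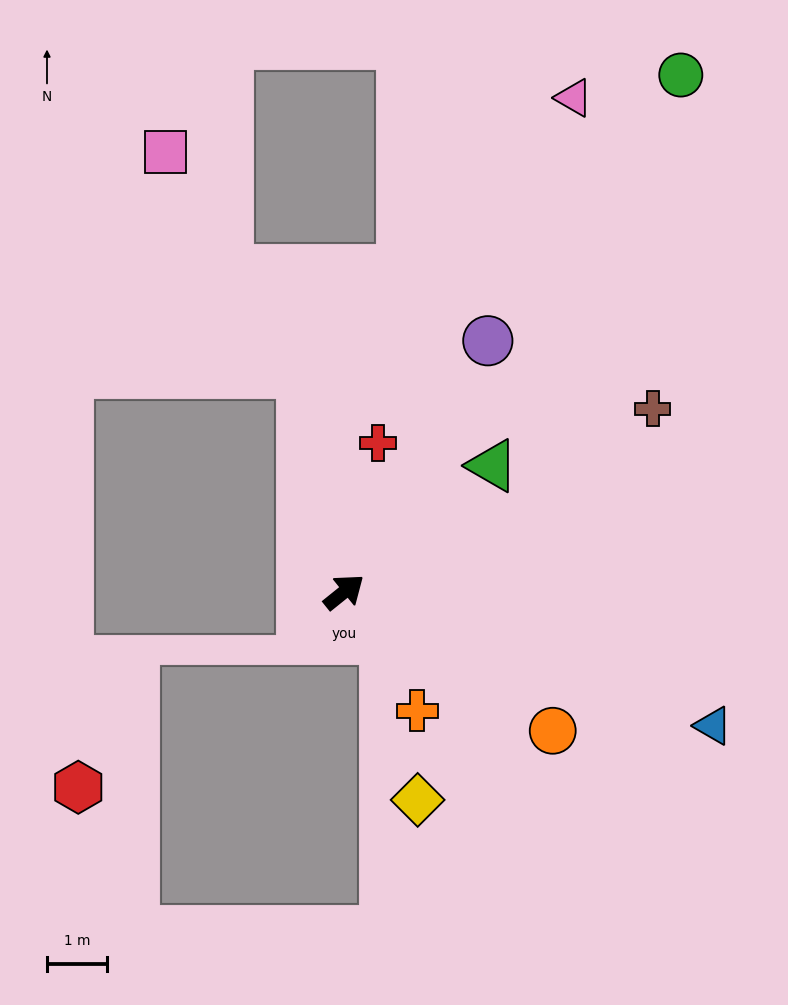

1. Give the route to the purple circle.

turn left 21°, forward 4.8 m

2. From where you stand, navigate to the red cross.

turn left 38°, forward 2.5 m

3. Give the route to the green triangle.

forward 3.2 m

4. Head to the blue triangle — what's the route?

turn right 59°, forward 6.5 m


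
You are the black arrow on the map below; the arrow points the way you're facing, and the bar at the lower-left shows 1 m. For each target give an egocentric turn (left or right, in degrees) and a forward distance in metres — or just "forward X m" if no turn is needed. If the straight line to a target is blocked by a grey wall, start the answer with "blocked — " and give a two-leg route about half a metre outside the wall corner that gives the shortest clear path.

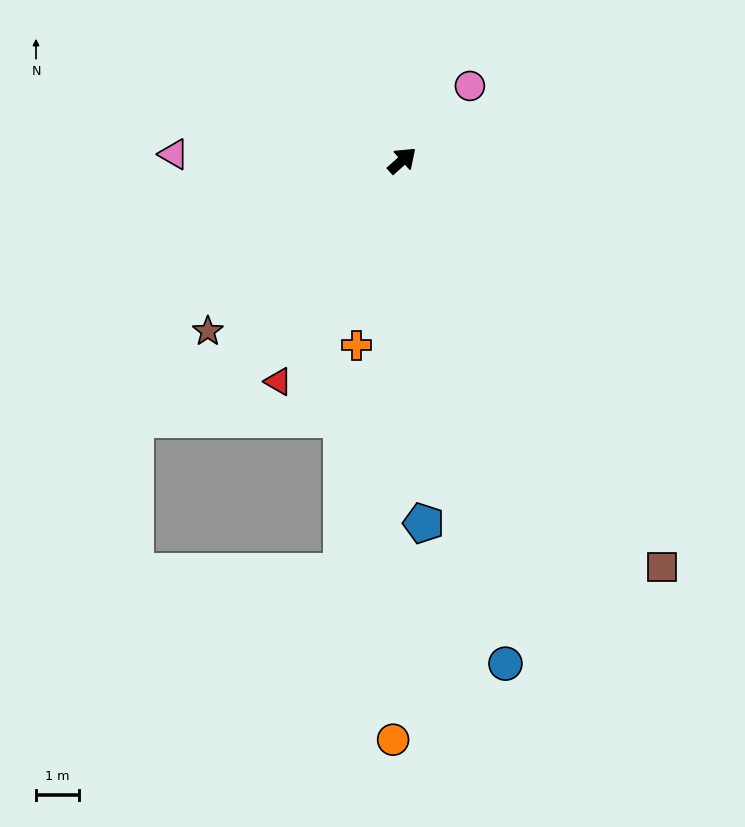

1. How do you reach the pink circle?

turn left 6°, forward 2.3 m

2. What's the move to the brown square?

turn right 99°, forward 11.2 m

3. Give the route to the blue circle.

turn right 120°, forward 11.9 m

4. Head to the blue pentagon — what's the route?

turn right 129°, forward 8.5 m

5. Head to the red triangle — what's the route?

turn right 161°, forward 5.9 m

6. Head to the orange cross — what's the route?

turn right 146°, forward 4.4 m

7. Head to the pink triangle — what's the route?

turn left 137°, forward 5.3 m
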